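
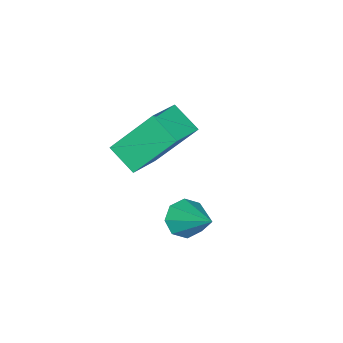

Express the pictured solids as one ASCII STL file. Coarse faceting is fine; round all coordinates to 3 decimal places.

solid 
facet normal -0.322 0.542 0.776
outer loop
vertex -1.915 -0.771 -1.705
vertex -0.69 -0.632 -1.293
vertex -1.819 0.129 -2.294
endloop
endfacet
facet normal -0.942 -0.107 -0.317
outer loop
vertex -1.19 -0.928 -3.807
vertex -1.915 -0.771 -1.705
vertex -1.819 0.129 -2.294
endloop
endfacet
facet normal -0.322 0.542 0.776
outer loop
vertex -1.819 0.129 -2.294
vertex -0.69 -0.632 -1.293
vertex -0.594 0.268 -1.882
endloop
endfacet
facet normal 0.089 0.833 -0.545
outer loop
vertex -0.594 0.268 -1.882
vertex -1.19 -0.928 -3.807
vertex -1.819 0.129 -2.294
endloop
endfacet
facet normal -0.089 -0.833 0.545
outer loop
vertex -1.915 -0.771 -1.705
vertex -0.061 -1.689 -2.806
vertex -0.69 -0.632 -1.293
endloop
endfacet
facet normal -0.942 -0.107 -0.317
outer loop
vertex -1.286 -1.828 -3.218
vertex -1.915 -0.771 -1.705
vertex -1.19 -0.928 -3.807
endloop
endfacet
facet normal -0.089 -0.833 0.545
outer loop
vertex -1.286 -1.828 -3.218
vertex -0.061 -1.689 -2.806
vertex -1.915 -0.771 -1.705
endloop
endfacet
facet normal 0.942 0.107 0.317
outer loop
vertex -0.69 -0.632 -1.293
vertex -0.061 -1.689 -2.806
vertex -0.594 0.268 -1.882
endloop
endfacet
facet normal 0.089 0.833 -0.545
outer loop
vertex 0.035 -0.789 -3.395
vertex -1.19 -0.928 -3.807
vertex -0.594 0.268 -1.882
endloop
endfacet
facet normal 0.942 0.107 0.317
outer loop
vertex -0.594 0.268 -1.882
vertex -0.061 -1.689 -2.806
vertex 0.035 -0.789 -3.395
endloop
endfacet
facet normal 0.322 -0.542 -0.776
outer loop
vertex 0.035 -0.789 -3.395
vertex -1.286 -1.828 -3.218
vertex -1.19 -0.928 -3.807
endloop
endfacet
facet normal 0.322 -0.542 -0.776
outer loop
vertex -0.061 -1.689 -2.806
vertex -1.286 -1.828 -3.218
vertex 0.035 -0.789 -3.395
endloop
endfacet
facet normal -0.306 -0.759 -0.574
outer loop
vertex 1.363 1.277 -3.39
vertex 0.829 1.6 -3.533
vertex 1.415 1.557 -3.788
endloop
endfacet
facet normal 0.993 -0.023 0.114
outer loop
vertex 1.363 1.277 -3.39
vertex 1.415 1.557 -3.788
vertex 1.311 2.8 -2.627
endloop
endfacet
facet normal -0.305 -0.761 -0.572
outer loop
vertex 1.415 1.557 -3.788
vertex 0.829 1.6 -3.533
vertex 1.123 1.862 -4.038
endloop
endfacet
facet normal 0.803 0.441 -0.400
outer loop
vertex 1.415 1.557 -3.788
vertex 1.123 1.862 -4.038
vertex 1.311 2.8 -2.627
endloop
endfacet
facet normal -0.306 -0.760 -0.573
outer loop
vertex 1.123 1.862 -4.038
vertex 0.829 1.6 -3.533
vertex 0.66 2.013 -3.991
endloop
endfacet
facet normal 0.205 0.802 -0.561
outer loop
vertex 1.123 1.862 -4.038
vertex 0.66 2.013 -3.991
vertex 1.311 2.8 -2.627
endloop
endfacet
facet normal -0.304 -0.761 -0.574
outer loop
vertex 0.66 2.013 -3.991
vertex 0.829 1.6 -3.533
vertex 0.295 1.922 -3.677
endloop
endfacet
facet normal -0.449 0.850 -0.276
outer loop
vertex 0.66 2.013 -3.991
vertex 0.295 1.922 -3.677
vertex 1.311 2.8 -2.627
endloop
endfacet
facet normal -0.304 -0.761 -0.573
outer loop
vertex 0.295 1.922 -3.677
vertex 0.829 1.6 -3.533
vertex 0.244 1.642 -3.278
endloop
endfacet
facet normal -0.780 0.555 0.290
outer loop
vertex 0.295 1.922 -3.677
vertex 0.244 1.642 -3.278
vertex 1.311 2.8 -2.627
endloop
endfacet
facet normal -0.305 -0.760 -0.574
outer loop
vertex 0.244 1.642 -3.278
vertex 0.829 1.6 -3.533
vertex 0.535 1.337 -3.029
endloop
endfacet
facet normal -0.590 0.092 0.802
outer loop
vertex 0.244 1.642 -3.278
vertex 0.535 1.337 -3.029
vertex 1.311 2.8 -2.627
endloop
endfacet
facet normal -0.305 -0.759 -0.574
outer loop
vertex 0.535 1.337 -3.029
vertex 0.829 1.6 -3.533
vertex 0.999 1.186 -3.076
endloop
endfacet
facet normal 0.010 -0.270 0.963
outer loop
vertex 0.535 1.337 -3.029
vertex 0.999 1.186 -3.076
vertex 1.311 2.8 -2.627
endloop
endfacet
facet normal -0.306 -0.759 -0.574
outer loop
vertex 0.999 1.186 -3.076
vertex 0.829 1.6 -3.533
vertex 1.363 1.277 -3.39
endloop
endfacet
facet normal 0.664 -0.317 0.678
outer loop
vertex 0.999 1.186 -3.076
vertex 1.363 1.277 -3.39
vertex 1.311 2.8 -2.627
endloop
endfacet

endsolid


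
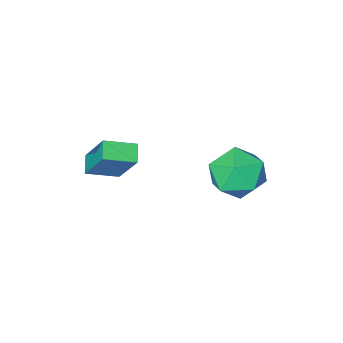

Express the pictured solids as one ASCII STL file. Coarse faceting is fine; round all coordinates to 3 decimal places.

solid 
facet normal -0.559 0.826 0.077
outer loop
vertex -2.588 3.938 0.473
vertex -2.409 3.948 1.658
vertex -1.652 4.528 0.932
endloop
endfacet
facet normal -0.231 0.799 -0.555
outer loop
vertex -2.588 3.938 0.473
vertex -1.652 4.528 0.932
vertex -1.518 3.875 -0.064
endloop
endfacet
facet normal -0.431 0.197 -0.881
outer loop
vertex -2.588 3.938 0.473
vertex -1.518 3.875 -0.064
vertex -2.193 2.89 0.046
endloop
endfacet
facet normal -0.881 -0.149 -0.449
outer loop
vertex -2.588 3.938 0.473
vertex -2.193 2.89 0.046
vertex -2.743 2.935 1.11
endloop
endfacet
facet normal -0.960 0.239 0.143
outer loop
vertex -2.588 3.938 0.473
vertex -2.743 2.935 1.11
vertex -2.409 3.948 1.658
endloop
endfacet
facet normal 0.472 0.765 -0.438
outer loop
vertex -1.518 3.875 -0.064
vertex -1.652 4.528 0.932
vertex -0.677 3.845 0.79
endloop
endfacet
facet normal -0.057 0.808 0.586
outer loop
vertex -1.652 4.528 0.932
vertex -2.409 3.948 1.658
vertex -1.227 3.89 1.854
endloop
endfacet
facet normal -0.708 -0.141 0.692
outer loop
vertex -2.409 3.948 1.658
vertex -2.743 2.935 1.11
vertex -1.902 2.905 1.964
endloop
endfacet
facet normal -0.579 -0.771 -0.267
outer loop
vertex -2.743 2.935 1.11
vertex -2.193 2.89 0.046
vertex -1.768 2.252 0.968
endloop
endfacet
facet normal 0.150 -0.211 -0.966
outer loop
vertex -2.193 2.89 0.046
vertex -1.518 3.875 -0.064
vertex -1.011 2.832 0.242
endloop
endfacet
facet normal 0.881 0.149 0.449
outer loop
vertex -0.832 2.842 1.427
vertex -0.677 3.845 0.79
vertex -1.227 3.89 1.854
endloop
endfacet
facet normal 0.431 -0.197 0.881
outer loop
vertex -0.832 2.842 1.427
vertex -1.227 3.89 1.854
vertex -1.902 2.905 1.964
endloop
endfacet
facet normal 0.231 -0.799 0.555
outer loop
vertex -0.832 2.842 1.427
vertex -1.902 2.905 1.964
vertex -1.768 2.252 0.968
endloop
endfacet
facet normal 0.559 -0.826 -0.077
outer loop
vertex -0.832 2.842 1.427
vertex -1.768 2.252 0.968
vertex -1.011 2.832 0.242
endloop
endfacet
facet normal 0.960 -0.239 -0.143
outer loop
vertex -0.832 2.842 1.427
vertex -1.011 2.832 0.242
vertex -0.677 3.845 0.79
endloop
endfacet
facet normal 0.579 0.771 0.267
outer loop
vertex -1.227 3.89 1.854
vertex -0.677 3.845 0.79
vertex -1.652 4.528 0.932
endloop
endfacet
facet normal -0.150 0.211 0.966
outer loop
vertex -1.902 2.905 1.964
vertex -1.227 3.89 1.854
vertex -2.409 3.948 1.658
endloop
endfacet
facet normal -0.472 -0.765 0.438
outer loop
vertex -1.768 2.252 0.968
vertex -1.902 2.905 1.964
vertex -2.743 2.935 1.11
endloop
endfacet
facet normal 0.057 -0.808 -0.586
outer loop
vertex -1.011 2.832 0.242
vertex -1.768 2.252 0.968
vertex -2.193 2.89 0.046
endloop
endfacet
facet normal 0.708 0.141 -0.692
outer loop
vertex -0.677 3.845 0.79
vertex -1.011 2.832 0.242
vertex -1.518 3.875 -0.064
endloop
endfacet
facet normal -0.467 -0.738 0.486
outer loop
vertex 1.656 -0.297 1.578
vertex 0.491 0.187 1.193
vertex 1.736 -1.508 -0.185
endloop
endfacet
facet normal 0.883 -0.367 0.292
outer loop
vertex 2.129 -0.887 -0.593
vertex 1.656 -0.297 1.578
vertex 1.736 -1.508 -0.185
endloop
endfacet
facet normal -0.468 -0.738 0.485
outer loop
vertex 1.736 -1.508 -0.185
vertex 0.491 0.187 1.193
vertex 0.571 -1.023 -0.571
endloop
endfacet
facet normal 0.038 -0.565 -0.824
outer loop
vertex 0.571 -1.023 -0.571
vertex 2.129 -0.887 -0.593
vertex 1.736 -1.508 -0.185
endloop
endfacet
facet normal -0.038 0.565 0.824
outer loop
vertex 1.656 -0.297 1.578
vertex 0.884 0.808 0.785
vertex 0.491 0.187 1.193
endloop
endfacet
facet normal 0.883 -0.368 0.292
outer loop
vertex 2.049 0.323 1.171
vertex 1.656 -0.297 1.578
vertex 2.129 -0.887 -0.593
endloop
endfacet
facet normal -0.038 0.565 0.824
outer loop
vertex 2.049 0.323 1.171
vertex 0.884 0.808 0.785
vertex 1.656 -0.297 1.578
endloop
endfacet
facet normal -0.883 0.367 -0.292
outer loop
vertex 0.491 0.187 1.193
vertex 0.884 0.808 0.785
vertex 0.571 -1.023 -0.571
endloop
endfacet
facet normal 0.038 -0.565 -0.824
outer loop
vertex 0.964 -0.403 -0.978
vertex 2.129 -0.887 -0.593
vertex 0.571 -1.023 -0.571
endloop
endfacet
facet normal -0.883 0.368 -0.293
outer loop
vertex 0.571 -1.023 -0.571
vertex 0.884 0.808 0.785
vertex 0.964 -0.403 -0.978
endloop
endfacet
facet normal 0.467 0.739 -0.486
outer loop
vertex 0.964 -0.403 -0.978
vertex 2.049 0.323 1.171
vertex 2.129 -0.887 -0.593
endloop
endfacet
facet normal 0.468 0.738 -0.486
outer loop
vertex 0.884 0.808 0.785
vertex 2.049 0.323 1.171
vertex 0.964 -0.403 -0.978
endloop
endfacet

endsolid


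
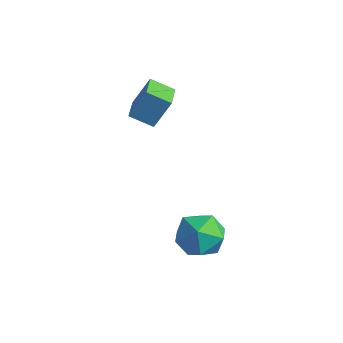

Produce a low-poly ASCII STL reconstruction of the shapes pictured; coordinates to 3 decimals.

solid 
facet normal -0.702 -0.553 0.449
outer loop
vertex -2.676 -0.013 3.682
vertex -3.628 0.999 3.441
vertex -3.025 -0.66 2.34
endloop
endfacet
facet normal 0.675 -0.718 0.170
outer loop
vertex -2.212 -0.019 1.819
vertex -2.676 -0.013 3.682
vertex -3.025 -0.66 2.34
endloop
endfacet
facet normal -0.701 -0.553 0.450
outer loop
vertex -3.025 -0.66 2.34
vertex -3.628 0.999 3.441
vertex -3.977 0.351 2.1
endloop
endfacet
facet normal -0.228 -0.423 -0.877
outer loop
vertex -3.977 0.351 2.1
vertex -2.212 -0.019 1.819
vertex -3.025 -0.66 2.34
endloop
endfacet
facet normal 0.228 0.423 0.877
outer loop
vertex -2.676 -0.013 3.682
vertex -2.815 1.64 2.92
vertex -3.628 0.999 3.441
endloop
endfacet
facet normal 0.676 -0.717 0.171
outer loop
vertex -1.863 0.629 3.16
vertex -2.676 -0.013 3.682
vertex -2.212 -0.019 1.819
endloop
endfacet
facet normal 0.229 0.423 0.877
outer loop
vertex -1.863 0.629 3.16
vertex -2.815 1.64 2.92
vertex -2.676 -0.013 3.682
endloop
endfacet
facet normal -0.675 0.717 -0.171
outer loop
vertex -3.628 0.999 3.441
vertex -2.815 1.64 2.92
vertex -3.977 0.351 2.1
endloop
endfacet
facet normal -0.228 -0.424 -0.877
outer loop
vertex -3.164 0.993 1.578
vertex -2.212 -0.019 1.819
vertex -3.977 0.351 2.1
endloop
endfacet
facet normal -0.676 0.717 -0.170
outer loop
vertex -3.977 0.351 2.1
vertex -2.815 1.64 2.92
vertex -3.164 0.993 1.578
endloop
endfacet
facet normal 0.702 0.553 -0.450
outer loop
vertex -3.164 0.993 1.578
vertex -1.863 0.629 3.16
vertex -2.212 -0.019 1.819
endloop
endfacet
facet normal 0.701 0.554 -0.449
outer loop
vertex -2.815 1.64 2.92
vertex -1.863 0.629 3.16
vertex -3.164 0.993 1.578
endloop
endfacet
facet normal -0.961 0.040 0.273
outer loop
vertex 0.662 -1.284 -2.234
vertex 0.984 -1.264 -1.102
vertex 0.858 -0.255 -1.695
endloop
endfacet
facet normal -0.863 0.353 -0.361
outer loop
vertex 0.662 -1.284 -2.234
vertex 0.858 -0.255 -1.695
vertex 1.246 -0.428 -2.793
endloop
endfacet
facet normal -0.581 -0.129 -0.804
outer loop
vertex 0.662 -1.284 -2.234
vertex 1.246 -0.428 -2.793
vertex 1.612 -1.544 -2.879
endloop
endfacet
facet normal -0.504 -0.741 -0.444
outer loop
vertex 0.662 -1.284 -2.234
vertex 1.612 -1.544 -2.879
vertex 1.451 -2.061 -1.833
endloop
endfacet
facet normal -0.739 -0.636 0.221
outer loop
vertex 0.662 -1.284 -2.234
vertex 1.451 -2.061 -1.833
vertex 0.984 -1.264 -1.102
endloop
endfacet
facet normal -0.389 0.879 -0.276
outer loop
vertex 1.246 -0.428 -2.793
vertex 0.858 -0.255 -1.695
vertex 1.929 0.121 -2.007
endloop
endfacet
facet normal -0.547 0.372 0.750
outer loop
vertex 0.858 -0.255 -1.695
vertex 0.984 -1.264 -1.102
vertex 1.768 -0.396 -0.961
endloop
endfacet
facet normal -0.187 -0.721 0.667
outer loop
vertex 0.984 -1.264 -1.102
vertex 1.451 -2.061 -1.833
vertex 2.134 -1.512 -1.047
endloop
endfacet
facet normal 0.193 -0.891 -0.411
outer loop
vertex 1.451 -2.061 -1.833
vertex 1.612 -1.544 -2.879
vertex 2.522 -1.685 -2.145
endloop
endfacet
facet normal 0.069 0.099 -0.993
outer loop
vertex 1.612 -1.544 -2.879
vertex 1.246 -0.428 -2.793
vertex 2.396 -0.676 -2.738
endloop
endfacet
facet normal 0.504 0.741 0.444
outer loop
vertex 2.718 -0.656 -1.606
vertex 1.929 0.121 -2.007
vertex 1.768 -0.396 -0.961
endloop
endfacet
facet normal 0.581 0.129 0.804
outer loop
vertex 2.718 -0.656 -1.606
vertex 1.768 -0.396 -0.961
vertex 2.134 -1.512 -1.047
endloop
endfacet
facet normal 0.863 -0.353 0.361
outer loop
vertex 2.718 -0.656 -1.606
vertex 2.134 -1.512 -1.047
vertex 2.522 -1.685 -2.145
endloop
endfacet
facet normal 0.961 -0.040 -0.273
outer loop
vertex 2.718 -0.656 -1.606
vertex 2.522 -1.685 -2.145
vertex 2.396 -0.676 -2.738
endloop
endfacet
facet normal 0.739 0.636 -0.221
outer loop
vertex 2.718 -0.656 -1.606
vertex 2.396 -0.676 -2.738
vertex 1.929 0.121 -2.007
endloop
endfacet
facet normal -0.193 0.891 0.411
outer loop
vertex 1.768 -0.396 -0.961
vertex 1.929 0.121 -2.007
vertex 0.858 -0.255 -1.695
endloop
endfacet
facet normal -0.069 -0.099 0.993
outer loop
vertex 2.134 -1.512 -1.047
vertex 1.768 -0.396 -0.961
vertex 0.984 -1.264 -1.102
endloop
endfacet
facet normal 0.389 -0.879 0.276
outer loop
vertex 2.522 -1.685 -2.145
vertex 2.134 -1.512 -1.047
vertex 1.451 -2.061 -1.833
endloop
endfacet
facet normal 0.547 -0.372 -0.750
outer loop
vertex 2.396 -0.676 -2.738
vertex 2.522 -1.685 -2.145
vertex 1.612 -1.544 -2.879
endloop
endfacet
facet normal 0.187 0.721 -0.667
outer loop
vertex 1.929 0.121 -2.007
vertex 2.396 -0.676 -2.738
vertex 1.246 -0.428 -2.793
endloop
endfacet

endsolid


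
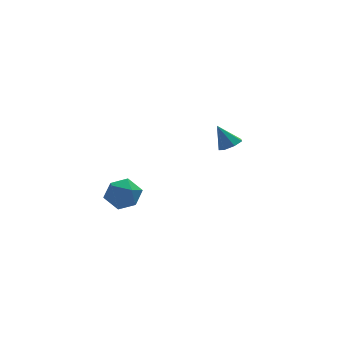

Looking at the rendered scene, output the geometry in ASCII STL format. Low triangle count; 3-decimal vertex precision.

solid 
facet normal -0.864 0.277 0.421
outer loop
vertex -4.814 -3.189 2.043
vertex -4.44 -3.435 2.971
vertex -4.315 -2.481 2.601
endloop
endfacet
facet normal -0.737 0.654 -0.171
outer loop
vertex -4.814 -3.189 2.043
vertex -4.315 -2.481 2.601
vertex -4.143 -2.552 1.588
endloop
endfacet
facet normal -0.671 0.197 -0.715
outer loop
vertex -4.814 -3.189 2.043
vertex -4.143 -2.552 1.588
vertex -4.162 -3.55 1.331
endloop
endfacet
facet normal -0.758 -0.464 -0.459
outer loop
vertex -4.814 -3.189 2.043
vertex -4.162 -3.55 1.331
vertex -4.345 -4.096 2.185
endloop
endfacet
facet normal -0.877 -0.415 0.243
outer loop
vertex -4.814 -3.189 2.043
vertex -4.345 -4.096 2.185
vertex -4.44 -3.435 2.971
endloop
endfacet
facet normal -0.113 0.990 -0.089
outer loop
vertex -4.143 -2.552 1.588
vertex -4.315 -2.481 2.601
vertex -3.355 -2.404 2.235
endloop
endfacet
facet normal -0.317 0.379 0.869
outer loop
vertex -4.315 -2.481 2.601
vertex -4.44 -3.435 2.971
vertex -3.538 -2.95 3.089
endloop
endfacet
facet normal -0.338 -0.740 0.581
outer loop
vertex -4.44 -3.435 2.971
vertex -4.345 -4.096 2.185
vertex -3.557 -3.948 2.832
endloop
endfacet
facet normal -0.146 -0.819 -0.555
outer loop
vertex -4.345 -4.096 2.185
vertex -4.162 -3.55 1.331
vertex -3.385 -4.019 1.819
endloop
endfacet
facet normal -0.007 0.250 -0.968
outer loop
vertex -4.162 -3.55 1.331
vertex -4.143 -2.552 1.588
vertex -3.26 -3.065 1.449
endloop
endfacet
facet normal 0.758 0.464 0.459
outer loop
vertex -2.886 -3.311 2.377
vertex -3.355 -2.404 2.235
vertex -3.538 -2.95 3.089
endloop
endfacet
facet normal 0.671 -0.197 0.715
outer loop
vertex -2.886 -3.311 2.377
vertex -3.538 -2.95 3.089
vertex -3.557 -3.948 2.832
endloop
endfacet
facet normal 0.737 -0.654 0.171
outer loop
vertex -2.886 -3.311 2.377
vertex -3.557 -3.948 2.832
vertex -3.385 -4.019 1.819
endloop
endfacet
facet normal 0.864 -0.277 -0.421
outer loop
vertex -2.886 -3.311 2.377
vertex -3.385 -4.019 1.819
vertex -3.26 -3.065 1.449
endloop
endfacet
facet normal 0.877 0.415 -0.243
outer loop
vertex -2.886 -3.311 2.377
vertex -3.26 -3.065 1.449
vertex -3.355 -2.404 2.235
endloop
endfacet
facet normal 0.146 0.819 0.555
outer loop
vertex -3.538 -2.95 3.089
vertex -3.355 -2.404 2.235
vertex -4.315 -2.481 2.601
endloop
endfacet
facet normal 0.007 -0.250 0.968
outer loop
vertex -3.557 -3.948 2.832
vertex -3.538 -2.95 3.089
vertex -4.44 -3.435 2.971
endloop
endfacet
facet normal 0.113 -0.990 0.089
outer loop
vertex -3.385 -4.019 1.819
vertex -3.557 -3.948 2.832
vertex -4.345 -4.096 2.185
endloop
endfacet
facet normal 0.317 -0.379 -0.869
outer loop
vertex -3.26 -3.065 1.449
vertex -3.385 -4.019 1.819
vertex -4.162 -3.55 1.331
endloop
endfacet
facet normal 0.338 0.740 -0.581
outer loop
vertex -3.355 -2.404 2.235
vertex -3.26 -3.065 1.449
vertex -4.143 -2.552 1.588
endloop
endfacet
facet normal 0.423 -0.328 -0.845
outer loop
vertex 3.653 2.578 2.062
vertex 3.023 2.298 1.855
vertex 3.284 2.957 1.73
endloop
endfacet
facet normal 0.459 0.795 0.397
outer loop
vertex 3.653 2.578 2.062
vertex 3.284 2.957 1.73
vertex 2.397 2.782 3.105
endloop
endfacet
facet normal 0.423 -0.328 -0.845
outer loop
vertex 3.284 2.957 1.73
vertex 3.023 2.298 1.855
vertex 2.718 2.84 1.492
endloop
endfacet
facet normal -0.201 0.980 -0.005
outer loop
vertex 3.284 2.957 1.73
vertex 2.718 2.84 1.492
vertex 2.397 2.782 3.105
endloop
endfacet
facet normal 0.424 -0.327 -0.845
outer loop
vertex 2.718 2.84 1.492
vertex 3.023 2.298 1.855
vertex 2.382 2.315 1.527
endloop
endfacet
facet normal -0.837 0.526 -0.148
outer loop
vertex 2.718 2.84 1.492
vertex 2.382 2.315 1.527
vertex 2.397 2.782 3.105
endloop
endfacet
facet normal 0.424 -0.327 -0.845
outer loop
vertex 2.382 2.315 1.527
vertex 3.023 2.298 1.855
vertex 2.529 1.777 1.809
endloop
endfacet
facet normal -0.971 -0.226 0.076
outer loop
vertex 2.382 2.315 1.527
vertex 2.529 1.777 1.809
vertex 2.397 2.782 3.105
endloop
endfacet
facet normal 0.423 -0.327 -0.845
outer loop
vertex 2.529 1.777 1.809
vertex 3.023 2.298 1.855
vertex 3.047 1.631 2.125
endloop
endfacet
facet normal -0.503 -0.707 0.497
outer loop
vertex 2.529 1.777 1.809
vertex 3.047 1.631 2.125
vertex 2.397 2.782 3.105
endloop
endfacet
facet normal 0.423 -0.327 -0.845
outer loop
vertex 3.047 1.631 2.125
vertex 3.023 2.298 1.855
vertex 3.548 1.988 2.238
endloop
endfacet
facet normal 0.218 -0.559 0.800
outer loop
vertex 3.047 1.631 2.125
vertex 3.548 1.988 2.238
vertex 2.397 2.782 3.105
endloop
endfacet
facet normal 0.423 -0.327 -0.845
outer loop
vertex 3.548 1.988 2.238
vertex 3.023 2.298 1.855
vertex 3.653 2.578 2.062
endloop
endfacet
facet normal 0.646 0.111 0.756
outer loop
vertex 3.548 1.988 2.238
vertex 3.653 2.578 2.062
vertex 2.397 2.782 3.105
endloop
endfacet

endsolid


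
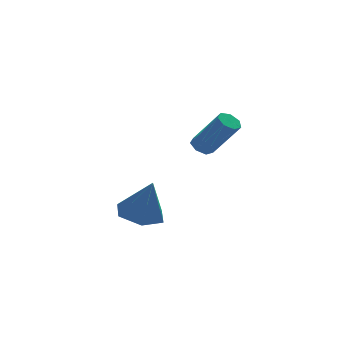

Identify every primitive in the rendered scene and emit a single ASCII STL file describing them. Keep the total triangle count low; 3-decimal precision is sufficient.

solid 
facet normal -0.223 0.253 -0.941
outer loop
vertex -1.188 0.937 -1.252
vertex -2.086 0.484 -1.161
vertex -1.986 1.46 -0.922
endloop
endfacet
facet normal 0.611 0.630 0.479
outer loop
vertex -1.188 0.937 -1.252
vertex -1.986 1.46 -0.922
vertex -1.674 0.016 0.581
endloop
endfacet
facet normal -0.222 0.253 -0.942
outer loop
vertex -1.986 1.46 -0.922
vertex -2.086 0.484 -1.161
vertex -2.884 1.007 -0.832
endloop
endfacet
facet normal -0.267 0.667 0.696
outer loop
vertex -1.986 1.46 -0.922
vertex -2.884 1.007 -0.832
vertex -1.674 0.016 0.581
endloop
endfacet
facet normal -0.223 0.252 -0.942
outer loop
vertex -2.884 1.007 -0.832
vertex -2.086 0.484 -1.161
vertex -2.984 0.031 -1.07
endloop
endfacet
facet normal -0.782 -0.071 0.620
outer loop
vertex -2.884 1.007 -0.832
vertex -2.984 0.031 -1.07
vertex -1.674 0.016 0.581
endloop
endfacet
facet normal -0.223 0.252 -0.942
outer loop
vertex -2.984 0.031 -1.07
vertex -2.086 0.484 -1.161
vertex -2.186 -0.493 -1.399
endloop
endfacet
facet normal -0.421 -0.846 0.326
outer loop
vertex -2.984 0.031 -1.07
vertex -2.186 -0.493 -1.399
vertex -1.674 0.016 0.581
endloop
endfacet
facet normal -0.222 0.252 -0.942
outer loop
vertex -2.186 -0.493 -1.399
vertex -2.086 0.484 -1.161
vertex -1.287 -0.04 -1.49
endloop
endfacet
facet normal 0.456 -0.883 0.109
outer loop
vertex -2.186 -0.493 -1.399
vertex -1.287 -0.04 -1.49
vertex -1.674 0.016 0.581
endloop
endfacet
facet normal -0.223 0.252 -0.942
outer loop
vertex -1.287 -0.04 -1.49
vertex -2.086 0.484 -1.161
vertex -1.188 0.937 -1.252
endloop
endfacet
facet normal 0.972 -0.144 0.186
outer loop
vertex -1.287 -0.04 -1.49
vertex -1.188 0.937 -1.252
vertex -1.674 0.016 0.581
endloop
endfacet
facet normal -0.466 0.418 -0.780
outer loop
vertex 0.252 -1.8 2.645
vertex -0.143 -1.682 2.944
vertex 0.273 -1.405 2.844
endloop
endfacet
facet normal 0.884 0.172 -0.436
outer loop
vertex 0.252 -1.8 2.645
vertex 0.273 -1.405 2.844
vertex 1.119 -2.575 4.097
endloop
endfacet
facet normal 0.883 0.172 -0.436
outer loop
vertex 1.119 -2.575 4.097
vertex 0.273 -1.405 2.844
vertex 1.14 -2.18 4.295
endloop
endfacet
facet normal 0.466 -0.416 0.781
outer loop
vertex 1.119 -2.575 4.097
vertex 1.14 -2.18 4.295
vertex 0.723 -2.458 4.396
endloop
endfacet
facet normal -0.465 0.417 -0.781
outer loop
vertex 0.273 -1.405 2.844
vertex -0.143 -1.682 2.944
vertex -0.02 -1.219 3.118
endloop
endfacet
facet normal 0.587 0.806 0.080
outer loop
vertex 0.273 -1.405 2.844
vertex -0.02 -1.219 3.118
vertex 1.14 -2.18 4.295
endloop
endfacet
facet normal 0.586 0.806 0.081
outer loop
vertex 1.14 -2.18 4.295
vertex -0.02 -1.219 3.118
vertex 0.846 -1.994 4.57
endloop
endfacet
facet normal 0.467 -0.416 0.780
outer loop
vertex 1.14 -2.18 4.295
vertex 0.846 -1.994 4.57
vertex 0.723 -2.458 4.396
endloop
endfacet
facet normal -0.467 0.417 -0.780
outer loop
vertex -0.02 -1.219 3.118
vertex -0.143 -1.682 2.944
vertex -0.406 -1.382 3.262
endloop
endfacet
facet normal -0.152 0.832 0.534
outer loop
vertex -0.02 -1.219 3.118
vertex -0.406 -1.382 3.262
vertex 0.846 -1.994 4.57
endloop
endfacet
facet normal -0.153 0.831 0.535
outer loop
vertex 0.846 -1.994 4.57
vertex -0.406 -1.382 3.262
vertex 0.461 -2.157 4.713
endloop
endfacet
facet normal 0.466 -0.416 0.781
outer loop
vertex 0.846 -1.994 4.57
vertex 0.461 -2.157 4.713
vertex 0.723 -2.458 4.396
endloop
endfacet
facet normal -0.466 0.418 -0.780
outer loop
vertex -0.406 -1.382 3.262
vertex -0.143 -1.682 2.944
vertex -0.594 -1.771 3.166
endloop
endfacet
facet normal -0.776 0.230 0.587
outer loop
vertex -0.406 -1.382 3.262
vertex -0.594 -1.771 3.166
vertex 0.461 -2.157 4.713
endloop
endfacet
facet normal -0.776 0.232 0.587
outer loop
vertex 0.461 -2.157 4.713
vertex -0.594 -1.771 3.166
vertex 0.273 -2.546 4.618
endloop
endfacet
facet normal 0.466 -0.416 0.781
outer loop
vertex 0.461 -2.157 4.713
vertex 0.273 -2.546 4.618
vertex 0.723 -2.458 4.396
endloop
endfacet
facet normal -0.466 0.418 -0.780
outer loop
vertex -0.594 -1.771 3.166
vertex -0.143 -1.682 2.944
vertex -0.443 -2.093 2.903
endloop
endfacet
facet normal -0.816 -0.544 0.197
outer loop
vertex -0.594 -1.771 3.166
vertex -0.443 -2.093 2.903
vertex 0.273 -2.546 4.618
endloop
endfacet
facet normal -0.816 -0.543 0.198
outer loop
vertex 0.273 -2.546 4.618
vertex -0.443 -2.093 2.903
vertex 0.424 -2.869 4.355
endloop
endfacet
facet normal 0.466 -0.417 0.780
outer loop
vertex 0.273 -2.546 4.618
vertex 0.424 -2.869 4.355
vertex 0.723 -2.458 4.396
endloop
endfacet
facet normal -0.466 0.418 -0.780
outer loop
vertex -0.443 -2.093 2.903
vertex -0.143 -1.682 2.944
vertex -0.066 -2.106 2.671
endloop
endfacet
facet normal -0.241 -0.908 -0.341
outer loop
vertex -0.443 -2.093 2.903
vertex -0.066 -2.106 2.671
vertex 0.424 -2.869 4.355
endloop
endfacet
facet normal -0.241 -0.908 -0.341
outer loop
vertex 0.424 -2.869 4.355
vertex -0.066 -2.106 2.671
vertex 0.801 -2.882 4.123
endloop
endfacet
facet normal 0.466 -0.417 0.780
outer loop
vertex 0.424 -2.869 4.355
vertex 0.801 -2.882 4.123
vertex 0.723 -2.458 4.396
endloop
endfacet
facet normal -0.466 0.418 -0.780
outer loop
vertex -0.066 -2.106 2.671
vertex -0.143 -1.682 2.944
vertex 0.252 -1.8 2.645
endloop
endfacet
facet normal 0.516 -0.589 -0.623
outer loop
vertex -0.066 -2.106 2.671
vertex 0.252 -1.8 2.645
vertex 0.801 -2.882 4.123
endloop
endfacet
facet normal 0.517 -0.588 -0.622
outer loop
vertex 0.801 -2.882 4.123
vertex 0.252 -1.8 2.645
vertex 1.119 -2.575 4.097
endloop
endfacet
facet normal 0.466 -0.417 0.780
outer loop
vertex 0.801 -2.882 4.123
vertex 1.119 -2.575 4.097
vertex 0.723 -2.458 4.396
endloop
endfacet

endsolid


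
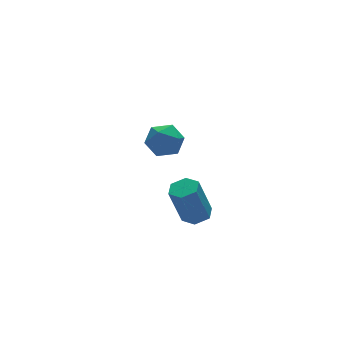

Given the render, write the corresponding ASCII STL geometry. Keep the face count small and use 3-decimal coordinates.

solid 
facet normal -0.674 0.737 0.052
outer loop
vertex 0.137 4.669 -1.288
vertex -0.523 4.028 -0.758
vertex 0.174 4.628 -0.227
endloop
endfacet
facet normal -0.010 0.999 0.039
outer loop
vertex 0.137 4.669 -1.288
vertex 0.174 4.628 -0.227
vertex 1.075 4.659 -0.79
endloop
endfacet
facet normal 0.305 0.771 -0.559
outer loop
vertex 0.137 4.669 -1.288
vertex 1.075 4.659 -0.79
vertex 0.933 4.079 -1.668
endloop
endfacet
facet normal -0.164 0.368 -0.915
outer loop
vertex 0.137 4.669 -1.288
vertex 0.933 4.079 -1.668
vertex -0.054 3.689 -1.648
endloop
endfacet
facet normal -0.769 0.347 -0.537
outer loop
vertex 0.137 4.669 -1.288
vertex -0.054 3.689 -1.648
vertex -0.523 4.028 -0.758
endloop
endfacet
facet normal 0.347 0.726 0.595
outer loop
vertex 1.075 4.659 -0.79
vertex 0.174 4.628 -0.227
vertex 0.994 4.011 0.048
endloop
endfacet
facet normal -0.728 0.301 0.616
outer loop
vertex 0.174 4.628 -0.227
vertex -0.523 4.028 -0.758
vertex 0.007 3.621 0.068
endloop
endfacet
facet normal -0.881 -0.329 -0.339
outer loop
vertex -0.523 4.028 -0.758
vertex -0.054 3.689 -1.648
vertex -0.135 3.041 -0.81
endloop
endfacet
facet normal 0.097 -0.295 -0.951
outer loop
vertex -0.054 3.689 -1.648
vertex 0.933 4.079 -1.668
vertex 0.766 3.072 -1.373
endloop
endfacet
facet normal 0.856 0.356 -0.374
outer loop
vertex 0.933 4.079 -1.668
vertex 1.075 4.659 -0.79
vertex 1.463 3.672 -0.842
endloop
endfacet
facet normal 0.164 -0.368 0.915
outer loop
vertex 0.803 3.031 -0.312
vertex 0.994 4.011 0.048
vertex 0.007 3.621 0.068
endloop
endfacet
facet normal -0.305 -0.771 0.559
outer loop
vertex 0.803 3.031 -0.312
vertex 0.007 3.621 0.068
vertex -0.135 3.041 -0.81
endloop
endfacet
facet normal 0.010 -0.999 -0.039
outer loop
vertex 0.803 3.031 -0.312
vertex -0.135 3.041 -0.81
vertex 0.766 3.072 -1.373
endloop
endfacet
facet normal 0.674 -0.737 -0.052
outer loop
vertex 0.803 3.031 -0.312
vertex 0.766 3.072 -1.373
vertex 1.463 3.672 -0.842
endloop
endfacet
facet normal 0.769 -0.347 0.537
outer loop
vertex 0.803 3.031 -0.312
vertex 1.463 3.672 -0.842
vertex 0.994 4.011 0.048
endloop
endfacet
facet normal -0.097 0.295 0.951
outer loop
vertex 0.007 3.621 0.068
vertex 0.994 4.011 0.048
vertex 0.174 4.628 -0.227
endloop
endfacet
facet normal -0.856 -0.356 0.374
outer loop
vertex -0.135 3.041 -0.81
vertex 0.007 3.621 0.068
vertex -0.523 4.028 -0.758
endloop
endfacet
facet normal -0.347 -0.726 -0.595
outer loop
vertex 0.766 3.072 -1.373
vertex -0.135 3.041 -0.81
vertex -0.054 3.689 -1.648
endloop
endfacet
facet normal 0.728 -0.301 -0.616
outer loop
vertex 1.463 3.672 -0.842
vertex 0.766 3.072 -1.373
vertex 0.933 4.079 -1.668
endloop
endfacet
facet normal 0.881 0.329 0.339
outer loop
vertex 0.994 4.011 0.048
vertex 1.463 3.672 -0.842
vertex 1.075 4.659 -0.79
endloop
endfacet
facet normal 0.309 -0.026 -0.951
outer loop
vertex -0.579 -2.476 -1.231
vertex -1.284 -2.368 -1.463
vertex -0.838 -1.779 -1.334
endloop
endfacet
facet normal 0.886 0.370 0.278
outer loop
vertex -0.579 -2.476 -1.231
vertex -0.838 -1.779 -1.334
vertex -1.231 -2.419 0.775
endloop
endfacet
facet normal 0.886 0.371 0.278
outer loop
vertex -1.231 -2.419 0.775
vertex -0.838 -1.779 -1.334
vertex -1.49 -1.723 0.671
endloop
endfacet
facet normal -0.309 0.027 0.951
outer loop
vertex -1.231 -2.419 0.775
vertex -1.49 -1.723 0.671
vertex -1.936 -2.312 0.543
endloop
endfacet
facet normal 0.310 -0.027 -0.950
outer loop
vertex -0.838 -1.779 -1.334
vertex -1.284 -2.368 -1.463
vertex -1.543 -1.672 -1.567
endloop
endfacet
facet normal 0.144 0.989 0.019
outer loop
vertex -0.838 -1.779 -1.334
vertex -1.543 -1.672 -1.567
vertex -1.49 -1.723 0.671
endloop
endfacet
facet normal 0.145 0.989 0.019
outer loop
vertex -1.49 -1.723 0.671
vertex -1.543 -1.672 -1.567
vertex -2.195 -1.615 0.439
endloop
endfacet
facet normal -0.309 0.027 0.951
outer loop
vertex -1.49 -1.723 0.671
vertex -2.195 -1.615 0.439
vertex -1.936 -2.312 0.543
endloop
endfacet
facet normal 0.309 -0.027 -0.951
outer loop
vertex -1.543 -1.672 -1.567
vertex -1.284 -2.368 -1.463
vertex -1.989 -2.261 -1.695
endloop
endfacet
facet normal -0.742 0.618 -0.259
outer loop
vertex -1.543 -1.672 -1.567
vertex -1.989 -2.261 -1.695
vertex -2.195 -1.615 0.439
endloop
endfacet
facet normal -0.742 0.618 -0.259
outer loop
vertex -2.195 -1.615 0.439
vertex -1.989 -2.261 -1.695
vertex -2.641 -2.204 0.311
endloop
endfacet
facet normal -0.309 0.027 0.951
outer loop
vertex -2.195 -1.615 0.439
vertex -2.641 -2.204 0.311
vertex -1.936 -2.312 0.543
endloop
endfacet
facet normal 0.309 -0.027 -0.951
outer loop
vertex -1.989 -2.261 -1.695
vertex -1.284 -2.368 -1.463
vertex -1.73 -2.957 -1.591
endloop
endfacet
facet normal -0.886 -0.371 -0.277
outer loop
vertex -1.989 -2.261 -1.695
vertex -1.73 -2.957 -1.591
vertex -2.641 -2.204 0.311
endloop
endfacet
facet normal -0.886 -0.370 -0.278
outer loop
vertex -2.641 -2.204 0.311
vertex -1.73 -2.957 -1.591
vertex -2.382 -2.901 0.414
endloop
endfacet
facet normal -0.309 0.026 0.951
outer loop
vertex -2.641 -2.204 0.311
vertex -2.382 -2.901 0.414
vertex -1.936 -2.312 0.543
endloop
endfacet
facet normal 0.309 -0.027 -0.951
outer loop
vertex -1.73 -2.957 -1.591
vertex -1.284 -2.368 -1.463
vertex -1.025 -3.065 -1.359
endloop
endfacet
facet normal -0.145 -0.989 -0.020
outer loop
vertex -1.73 -2.957 -1.591
vertex -1.025 -3.065 -1.359
vertex -2.382 -2.901 0.414
endloop
endfacet
facet normal -0.144 -0.989 -0.019
outer loop
vertex -2.382 -2.901 0.414
vertex -1.025 -3.065 -1.359
vertex -1.677 -3.008 0.647
endloop
endfacet
facet normal -0.310 0.027 0.950
outer loop
vertex -2.382 -2.901 0.414
vertex -1.677 -3.008 0.647
vertex -1.936 -2.312 0.543
endloop
endfacet
facet normal 0.309 -0.027 -0.951
outer loop
vertex -1.025 -3.065 -1.359
vertex -1.284 -2.368 -1.463
vertex -0.579 -2.476 -1.231
endloop
endfacet
facet normal 0.742 -0.618 0.259
outer loop
vertex -1.025 -3.065 -1.359
vertex -0.579 -2.476 -1.231
vertex -1.677 -3.008 0.647
endloop
endfacet
facet normal 0.742 -0.618 0.259
outer loop
vertex -1.677 -3.008 0.647
vertex -0.579 -2.476 -1.231
vertex -1.231 -2.419 0.775
endloop
endfacet
facet normal -0.309 0.027 0.951
outer loop
vertex -1.677 -3.008 0.647
vertex -1.231 -2.419 0.775
vertex -1.936 -2.312 0.543
endloop
endfacet

endsolid


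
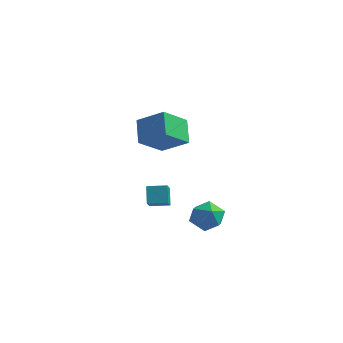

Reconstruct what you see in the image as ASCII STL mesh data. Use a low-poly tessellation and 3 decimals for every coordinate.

solid 
facet normal -0.858 -0.056 -0.510
outer loop
vertex 0.845 -0.899 2.779
vertex 0.058 0.274 3.974
vertex 1.473 0.791 1.535
endloop
endfacet
facet normal 0.425 -0.634 -0.646
outer loop
vertex 3.242 0.906 2.586
vertex 0.845 -0.899 2.779
vertex 1.473 0.791 1.535
endloop
endfacet
facet normal -0.858 -0.055 -0.510
outer loop
vertex 1.473 0.791 1.535
vertex 0.058 0.274 3.974
vertex 0.687 1.963 2.731
endloop
endfacet
facet normal 0.287 0.772 -0.568
outer loop
vertex 0.687 1.963 2.731
vertex 3.242 0.906 2.586
vertex 1.473 0.791 1.535
endloop
endfacet
facet normal -0.287 -0.771 0.568
outer loop
vertex 0.845 -0.899 2.779
vertex 1.827 0.389 5.025
vertex 0.058 0.274 3.974
endloop
endfacet
facet normal 0.425 -0.634 -0.646
outer loop
vertex 2.613 -0.783 3.829
vertex 0.845 -0.899 2.779
vertex 3.242 0.906 2.586
endloop
endfacet
facet normal -0.287 -0.772 0.568
outer loop
vertex 2.613 -0.783 3.829
vertex 1.827 0.389 5.025
vertex 0.845 -0.899 2.779
endloop
endfacet
facet normal -0.425 0.634 0.646
outer loop
vertex 0.058 0.274 3.974
vertex 1.827 0.389 5.025
vertex 0.687 1.963 2.731
endloop
endfacet
facet normal 0.287 0.771 -0.568
outer loop
vertex 2.455 2.079 3.781
vertex 3.242 0.906 2.586
vertex 0.687 1.963 2.731
endloop
endfacet
facet normal -0.425 0.634 0.646
outer loop
vertex 0.687 1.963 2.731
vertex 1.827 0.389 5.025
vertex 2.455 2.079 3.781
endloop
endfacet
facet normal 0.858 0.056 0.510
outer loop
vertex 2.455 2.079 3.781
vertex 2.613 -0.783 3.829
vertex 3.242 0.906 2.586
endloop
endfacet
facet normal 0.859 0.056 0.509
outer loop
vertex 1.827 0.389 5.025
vertex 2.613 -0.783 3.829
vertex 2.455 2.079 3.781
endloop
endfacet
facet normal -0.429 0.731 0.531
outer loop
vertex 3.877 3.025 -3.834
vertex 2.928 2.309 -3.614
vertex 3.871 2.312 -2.857
endloop
endfacet
facet normal 0.284 0.774 0.566
outer loop
vertex 3.877 3.025 -3.834
vertex 3.871 2.312 -2.857
vertex 4.878 2.426 -3.517
endloop
endfacet
facet normal 0.534 0.840 -0.099
outer loop
vertex 3.877 3.025 -3.834
vertex 4.878 2.426 -3.517
vertex 4.558 2.492 -4.681
endloop
endfacet
facet normal -0.023 0.838 -0.546
outer loop
vertex 3.877 3.025 -3.834
vertex 4.558 2.492 -4.681
vertex 3.352 2.42 -4.741
endloop
endfacet
facet normal -0.618 0.771 -0.156
outer loop
vertex 3.877 3.025 -3.834
vertex 3.352 2.42 -4.741
vertex 2.928 2.309 -3.614
endloop
endfacet
facet normal 0.528 0.160 0.834
outer loop
vertex 4.878 2.426 -3.517
vertex 3.871 2.312 -2.857
vertex 4.548 1.34 -3.099
endloop
endfacet
facet normal -0.624 0.091 0.776
outer loop
vertex 3.871 2.312 -2.857
vertex 2.928 2.309 -3.614
vertex 3.342 1.268 -3.159
endloop
endfacet
facet normal -0.930 0.154 -0.335
outer loop
vertex 2.928 2.309 -3.614
vertex 3.352 2.42 -4.741
vertex 3.022 1.334 -4.323
endloop
endfacet
facet normal 0.032 0.263 -0.964
outer loop
vertex 3.352 2.42 -4.741
vertex 4.558 2.492 -4.681
vertex 4.029 1.448 -4.983
endloop
endfacet
facet normal 0.933 0.266 -0.242
outer loop
vertex 4.558 2.492 -4.681
vertex 4.878 2.426 -3.517
vertex 4.972 1.451 -4.226
endloop
endfacet
facet normal 0.023 -0.838 0.546
outer loop
vertex 4.023 0.735 -4.006
vertex 4.548 1.34 -3.099
vertex 3.342 1.268 -3.159
endloop
endfacet
facet normal -0.534 -0.840 0.099
outer loop
vertex 4.023 0.735 -4.006
vertex 3.342 1.268 -3.159
vertex 3.022 1.334 -4.323
endloop
endfacet
facet normal -0.284 -0.774 -0.566
outer loop
vertex 4.023 0.735 -4.006
vertex 3.022 1.334 -4.323
vertex 4.029 1.448 -4.983
endloop
endfacet
facet normal 0.429 -0.731 -0.531
outer loop
vertex 4.023 0.735 -4.006
vertex 4.029 1.448 -4.983
vertex 4.972 1.451 -4.226
endloop
endfacet
facet normal 0.618 -0.771 0.156
outer loop
vertex 4.023 0.735 -4.006
vertex 4.972 1.451 -4.226
vertex 4.548 1.34 -3.099
endloop
endfacet
facet normal -0.032 -0.263 0.964
outer loop
vertex 3.342 1.268 -3.159
vertex 4.548 1.34 -3.099
vertex 3.871 2.312 -2.857
endloop
endfacet
facet normal -0.933 -0.266 0.242
outer loop
vertex 3.022 1.334 -4.323
vertex 3.342 1.268 -3.159
vertex 2.928 2.309 -3.614
endloop
endfacet
facet normal -0.528 -0.160 -0.834
outer loop
vertex 4.029 1.448 -4.983
vertex 3.022 1.334 -4.323
vertex 3.352 2.42 -4.741
endloop
endfacet
facet normal 0.624 -0.091 -0.776
outer loop
vertex 4.972 1.451 -4.226
vertex 4.029 1.448 -4.983
vertex 4.558 2.492 -4.681
endloop
endfacet
facet normal 0.930 -0.154 0.335
outer loop
vertex 4.548 1.34 -3.099
vertex 4.972 1.451 -4.226
vertex 4.878 2.426 -3.517
endloop
endfacet
facet normal -0.901 -0.425 -0.082
outer loop
vertex -0.412 2.184 -2.608
vertex -0.832 3.233 -3.434
vertex 0.01 1.499 -3.692
endloop
endfacet
facet normal 0.300 -0.750 0.590
outer loop
vertex 1.172 2.047 -3.586
vertex -0.412 2.184 -2.608
vertex 0.01 1.499 -3.692
endloop
endfacet
facet normal -0.901 -0.425 -0.082
outer loop
vertex 0.01 1.499 -3.692
vertex -0.832 3.233 -3.434
vertex -0.41 2.548 -4.518
endloop
endfacet
facet normal 0.312 -0.507 -0.803
outer loop
vertex -0.41 2.548 -4.518
vertex 1.172 2.047 -3.586
vertex 0.01 1.499 -3.692
endloop
endfacet
facet normal -0.312 0.507 0.803
outer loop
vertex -0.412 2.184 -2.608
vertex 0.33 3.781 -3.328
vertex -0.832 3.233 -3.434
endloop
endfacet
facet normal 0.300 -0.750 0.590
outer loop
vertex 0.75 2.732 -2.502
vertex -0.412 2.184 -2.608
vertex 1.172 2.047 -3.586
endloop
endfacet
facet normal -0.312 0.507 0.803
outer loop
vertex 0.75 2.732 -2.502
vertex 0.33 3.781 -3.328
vertex -0.412 2.184 -2.608
endloop
endfacet
facet normal -0.300 0.750 -0.590
outer loop
vertex -0.832 3.233 -3.434
vertex 0.33 3.781 -3.328
vertex -0.41 2.548 -4.518
endloop
endfacet
facet normal 0.312 -0.507 -0.803
outer loop
vertex 0.752 3.096 -4.412
vertex 1.172 2.047 -3.586
vertex -0.41 2.548 -4.518
endloop
endfacet
facet normal -0.300 0.750 -0.590
outer loop
vertex -0.41 2.548 -4.518
vertex 0.33 3.781 -3.328
vertex 0.752 3.096 -4.412
endloop
endfacet
facet normal 0.901 0.425 0.082
outer loop
vertex 0.752 3.096 -4.412
vertex 0.75 2.732 -2.502
vertex 1.172 2.047 -3.586
endloop
endfacet
facet normal 0.901 0.425 0.082
outer loop
vertex 0.33 3.781 -3.328
vertex 0.75 2.732 -2.502
vertex 0.752 3.096 -4.412
endloop
endfacet

endsolid


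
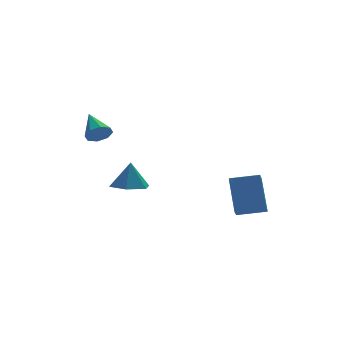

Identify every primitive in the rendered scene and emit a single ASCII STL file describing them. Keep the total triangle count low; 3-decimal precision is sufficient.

solid 
facet normal -0.426 -0.666 0.612
outer loop
vertex 4.396 -0.123 -0.947
vertex 3.137 0.467 -1.182
vertex 4.11 -1.34 -2.47
endloop
endfacet
facet normal 0.893 -0.418 0.166
outer loop
vertex 4.463 -0.787 -2.978
vertex 4.396 -0.123 -0.947
vertex 4.11 -1.34 -2.47
endloop
endfacet
facet normal -0.426 -0.666 0.613
outer loop
vertex 4.11 -1.34 -2.47
vertex 3.137 0.467 -1.182
vertex 2.851 -0.75 -2.704
endloop
endfacet
facet normal -0.146 -0.617 -0.773
outer loop
vertex 2.851 -0.75 -2.704
vertex 4.463 -0.787 -2.978
vertex 4.11 -1.34 -2.47
endloop
endfacet
facet normal 0.145 0.618 0.773
outer loop
vertex 4.396 -0.123 -0.947
vertex 3.49 1.02 -1.69
vertex 3.137 0.467 -1.182
endloop
endfacet
facet normal 0.893 -0.418 0.166
outer loop
vertex 4.749 0.43 -1.456
vertex 4.396 -0.123 -0.947
vertex 4.463 -0.787 -2.978
endloop
endfacet
facet normal 0.146 0.618 0.773
outer loop
vertex 4.749 0.43 -1.456
vertex 3.49 1.02 -1.69
vertex 4.396 -0.123 -0.947
endloop
endfacet
facet normal -0.893 0.418 -0.166
outer loop
vertex 3.137 0.467 -1.182
vertex 3.49 1.02 -1.69
vertex 2.851 -0.75 -2.704
endloop
endfacet
facet normal -0.145 -0.618 -0.772
outer loop
vertex 3.204 -0.197 -3.213
vertex 4.463 -0.787 -2.978
vertex 2.851 -0.75 -2.704
endloop
endfacet
facet normal -0.893 0.418 -0.166
outer loop
vertex 2.851 -0.75 -2.704
vertex 3.49 1.02 -1.69
vertex 3.204 -0.197 -3.213
endloop
endfacet
facet normal 0.426 0.666 -0.612
outer loop
vertex 3.204 -0.197 -3.213
vertex 4.749 0.43 -1.456
vertex 4.463 -0.787 -2.978
endloop
endfacet
facet normal 0.426 0.666 -0.612
outer loop
vertex 3.49 1.02 -1.69
vertex 4.749 0.43 -1.456
vertex 3.204 -0.197 -3.213
endloop
endfacet
facet normal -0.144 -0.201 -0.969
outer loop
vertex -0.397 1.234 -1.284
vertex -1.327 1.274 -1.154
vertex -0.852 2.051 -1.386
endloop
endfacet
facet normal 0.814 0.492 0.310
outer loop
vertex -0.397 1.234 -1.284
vertex -0.852 2.051 -1.386
vertex -1.133 1.546 0.154
endloop
endfacet
facet normal -0.144 -0.201 -0.969
outer loop
vertex -0.852 2.051 -1.386
vertex -1.327 1.274 -1.154
vertex -1.782 2.091 -1.256
endloop
endfacet
facet normal 0.086 0.942 0.325
outer loop
vertex -0.852 2.051 -1.386
vertex -1.782 2.091 -1.256
vertex -1.133 1.546 0.154
endloop
endfacet
facet normal -0.144 -0.201 -0.969
outer loop
vertex -1.782 2.091 -1.256
vertex -1.327 1.274 -1.154
vertex -2.257 1.314 -1.024
endloop
endfacet
facet normal -0.654 0.554 0.515
outer loop
vertex -1.782 2.091 -1.256
vertex -2.257 1.314 -1.024
vertex -1.133 1.546 0.154
endloop
endfacet
facet normal -0.144 -0.201 -0.969
outer loop
vertex -2.257 1.314 -1.024
vertex -1.327 1.274 -1.154
vertex -1.803 0.497 -0.922
endloop
endfacet
facet normal -0.665 -0.283 0.691
outer loop
vertex -2.257 1.314 -1.024
vertex -1.803 0.497 -0.922
vertex -1.133 1.546 0.154
endloop
endfacet
facet normal -0.144 -0.201 -0.969
outer loop
vertex -1.803 0.497 -0.922
vertex -1.327 1.274 -1.154
vertex -0.873 0.457 -1.052
endloop
endfacet
facet normal 0.063 -0.734 0.676
outer loop
vertex -1.803 0.497 -0.922
vertex -0.873 0.457 -1.052
vertex -1.133 1.546 0.154
endloop
endfacet
facet normal -0.144 -0.201 -0.969
outer loop
vertex -0.873 0.457 -1.052
vertex -1.327 1.274 -1.154
vertex -0.397 1.234 -1.284
endloop
endfacet
facet normal 0.802 -0.346 0.486
outer loop
vertex -0.873 0.457 -1.052
vertex -0.397 1.234 -1.284
vertex -1.133 1.546 0.154
endloop
endfacet
facet normal -0.034 -0.877 -0.480
outer loop
vertex -1.62 2.713 1.933
vertex -2.056 2.964 1.505
vertex -1.398 2.924 1.532
endloop
endfacet
facet normal 0.846 0.105 0.523
outer loop
vertex -1.62 2.713 1.933
vertex -1.398 2.924 1.532
vertex -2.004 4.296 2.235
endloop
endfacet
facet normal -0.034 -0.877 -0.479
outer loop
vertex -1.398 2.924 1.532
vertex -2.056 2.964 1.505
vertex -1.56 3.158 1.115
endloop
endfacet
facet normal 0.891 0.443 -0.097
outer loop
vertex -1.398 2.924 1.532
vertex -1.56 3.158 1.115
vertex -2.004 4.296 2.235
endloop
endfacet
facet normal -0.035 -0.876 -0.480
outer loop
vertex -1.56 3.158 1.115
vertex -2.056 2.964 1.505
vertex -2.013 3.279 0.927
endloop
endfacet
facet normal 0.422 0.714 -0.558
outer loop
vertex -1.56 3.158 1.115
vertex -2.013 3.279 0.927
vertex -2.004 4.296 2.235
endloop
endfacet
facet normal -0.034 -0.876 -0.480
outer loop
vertex -2.013 3.279 0.927
vertex -2.056 2.964 1.505
vertex -2.491 3.215 1.078
endloop
endfacet
facet normal -0.287 0.757 -0.587
outer loop
vertex -2.013 3.279 0.927
vertex -2.491 3.215 1.078
vertex -2.004 4.296 2.235
endloop
endfacet
facet normal -0.034 -0.876 -0.480
outer loop
vertex -2.491 3.215 1.078
vertex -2.056 2.964 1.505
vertex -2.714 3.004 1.479
endloop
endfacet
facet normal -0.819 0.548 -0.167
outer loop
vertex -2.491 3.215 1.078
vertex -2.714 3.004 1.479
vertex -2.004 4.296 2.235
endloop
endfacet
facet normal -0.034 -0.876 -0.480
outer loop
vertex -2.714 3.004 1.479
vertex -2.056 2.964 1.505
vertex -2.551 2.769 1.896
endloop
endfacet
facet normal -0.865 0.209 0.456
outer loop
vertex -2.714 3.004 1.479
vertex -2.551 2.769 1.896
vertex -2.004 4.296 2.235
endloop
endfacet
facet normal -0.033 -0.877 -0.479
outer loop
vertex -2.551 2.769 1.896
vertex -2.056 2.964 1.505
vertex -2.098 2.649 2.084
endloop
endfacet
facet normal -0.396 -0.061 0.916
outer loop
vertex -2.551 2.769 1.896
vertex -2.098 2.649 2.084
vertex -2.004 4.296 2.235
endloop
endfacet
facet normal -0.034 -0.877 -0.480
outer loop
vertex -2.098 2.649 2.084
vertex -2.056 2.964 1.505
vertex -1.62 2.713 1.933
endloop
endfacet
facet normal 0.312 -0.104 0.944
outer loop
vertex -2.098 2.649 2.084
vertex -1.62 2.713 1.933
vertex -2.004 4.296 2.235
endloop
endfacet

endsolid


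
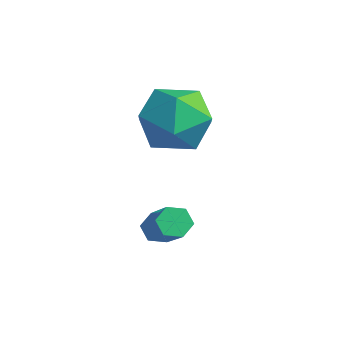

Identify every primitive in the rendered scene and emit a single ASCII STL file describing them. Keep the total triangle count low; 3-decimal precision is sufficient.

solid 
facet normal -0.988 0.092 0.126
outer loop
vertex -2.174 1.664 2.819
vertex -2.31 0.49 2.614
vertex -2.13 0.887 3.731
endloop
endfacet
facet normal -0.635 0.573 0.519
outer loop
vertex -2.174 1.664 2.819
vertex -2.13 0.887 3.731
vertex -1.351 1.797 3.68
endloop
endfacet
facet normal -0.237 0.968 0.077
outer loop
vertex -2.174 1.664 2.819
vertex -1.351 1.797 3.68
vertex -1.049 1.962 2.531
endloop
endfacet
facet normal -0.344 0.732 -0.588
outer loop
vertex -2.174 1.664 2.819
vertex -1.049 1.962 2.531
vertex -1.642 1.155 1.873
endloop
endfacet
facet normal -0.808 0.191 -0.557
outer loop
vertex -2.174 1.664 2.819
vertex -1.642 1.155 1.873
vertex -2.31 0.49 2.614
endloop
endfacet
facet normal -0.194 0.220 0.956
outer loop
vertex -1.351 1.797 3.68
vertex -2.13 0.887 3.731
vertex -0.978 0.705 4.007
endloop
endfacet
facet normal -0.766 -0.557 0.321
outer loop
vertex -2.13 0.887 3.731
vertex -2.31 0.49 2.614
vertex -1.571 -0.102 3.349
endloop
endfacet
facet normal -0.475 -0.397 -0.785
outer loop
vertex -2.31 0.49 2.614
vertex -1.642 1.155 1.873
vertex -1.269 0.063 2.2
endloop
endfacet
facet normal 0.275 0.478 -0.834
outer loop
vertex -1.642 1.155 1.873
vertex -1.049 1.962 2.531
vertex -0.49 0.973 2.149
endloop
endfacet
facet normal 0.449 0.860 0.242
outer loop
vertex -1.049 1.962 2.531
vertex -1.351 1.797 3.68
vertex -0.31 1.37 3.266
endloop
endfacet
facet normal 0.344 -0.732 0.588
outer loop
vertex -0.446 0.196 3.061
vertex -0.978 0.705 4.007
vertex -1.571 -0.102 3.349
endloop
endfacet
facet normal 0.237 -0.968 -0.077
outer loop
vertex -0.446 0.196 3.061
vertex -1.571 -0.102 3.349
vertex -1.269 0.063 2.2
endloop
endfacet
facet normal 0.635 -0.573 -0.519
outer loop
vertex -0.446 0.196 3.061
vertex -1.269 0.063 2.2
vertex -0.49 0.973 2.149
endloop
endfacet
facet normal 0.988 -0.092 -0.126
outer loop
vertex -0.446 0.196 3.061
vertex -0.49 0.973 2.149
vertex -0.31 1.37 3.266
endloop
endfacet
facet normal 0.808 -0.191 0.557
outer loop
vertex -0.446 0.196 3.061
vertex -0.31 1.37 3.266
vertex -0.978 0.705 4.007
endloop
endfacet
facet normal -0.275 -0.478 0.834
outer loop
vertex -1.571 -0.102 3.349
vertex -0.978 0.705 4.007
vertex -2.13 0.887 3.731
endloop
endfacet
facet normal -0.449 -0.860 -0.242
outer loop
vertex -1.269 0.063 2.2
vertex -1.571 -0.102 3.349
vertex -2.31 0.49 2.614
endloop
endfacet
facet normal 0.194 -0.220 -0.956
outer loop
vertex -0.49 0.973 2.149
vertex -1.269 0.063 2.2
vertex -1.642 1.155 1.873
endloop
endfacet
facet normal 0.766 0.557 -0.321
outer loop
vertex -0.31 1.37 3.266
vertex -0.49 0.973 2.149
vertex -1.049 1.962 2.531
endloop
endfacet
facet normal 0.475 0.397 0.785
outer loop
vertex -0.978 0.705 4.007
vertex -0.31 1.37 3.266
vertex -1.351 1.797 3.68
endloop
endfacet
facet normal -0.708 0.259 -0.656
outer loop
vertex 0.2 -0.208 -0.134
vertex -0.062 -0.63 -0.018
vertex -0.145 -0.199 0.242
endloop
endfacet
facet normal 0.202 0.966 0.163
outer loop
vertex 0.2 -0.208 -0.134
vertex -0.145 -0.199 0.242
vertex 1.404 -0.648 0.982
endloop
endfacet
facet normal 0.202 0.966 0.162
outer loop
vertex 1.404 -0.648 0.982
vertex -0.145 -0.199 0.242
vertex 1.06 -0.639 1.357
endloop
endfacet
facet normal 0.709 -0.260 0.656
outer loop
vertex 1.404 -0.648 0.982
vertex 1.06 -0.639 1.357
vertex 1.142 -1.07 1.098
endloop
endfacet
facet normal -0.708 0.260 -0.657
outer loop
vertex -0.145 -0.199 0.242
vertex -0.062 -0.63 -0.018
vertex -0.407 -0.62 0.358
endloop
endfacet
facet normal -0.483 0.499 0.719
outer loop
vertex -0.145 -0.199 0.242
vertex -0.407 -0.62 0.358
vertex 1.06 -0.639 1.357
endloop
endfacet
facet normal -0.483 0.499 0.719
outer loop
vertex 1.06 -0.639 1.357
vertex -0.407 -0.62 0.358
vertex 0.798 -1.061 1.474
endloop
endfacet
facet normal 0.710 -0.259 0.655
outer loop
vertex 1.06 -0.639 1.357
vertex 0.798 -1.061 1.474
vertex 1.142 -1.07 1.098
endloop
endfacet
facet normal -0.708 0.259 -0.657
outer loop
vertex -0.407 -0.62 0.358
vertex -0.062 -0.63 -0.018
vertex -0.324 -1.052 0.098
endloop
endfacet
facet normal -0.687 -0.467 0.557
outer loop
vertex -0.407 -0.62 0.358
vertex -0.324 -1.052 0.098
vertex 0.798 -1.061 1.474
endloop
endfacet
facet normal -0.687 -0.467 0.557
outer loop
vertex 0.798 -1.061 1.474
vertex -0.324 -1.052 0.098
vertex 0.88 -1.492 1.214
endloop
endfacet
facet normal 0.709 -0.260 0.655
outer loop
vertex 0.798 -1.061 1.474
vertex 0.88 -1.492 1.214
vertex 1.142 -1.07 1.098
endloop
endfacet
facet normal -0.709 0.260 -0.656
outer loop
vertex -0.324 -1.052 0.098
vertex -0.062 -0.63 -0.018
vertex 0.02 -1.061 -0.277
endloop
endfacet
facet normal -0.202 -0.966 -0.162
outer loop
vertex -0.324 -1.052 0.098
vertex 0.02 -1.061 -0.277
vertex 0.88 -1.492 1.214
endloop
endfacet
facet normal -0.202 -0.966 -0.162
outer loop
vertex 0.88 -1.492 1.214
vertex 0.02 -1.061 -0.277
vertex 1.225 -1.501 0.838
endloop
endfacet
facet normal 0.708 -0.259 0.656
outer loop
vertex 0.88 -1.492 1.214
vertex 1.225 -1.501 0.838
vertex 1.142 -1.07 1.098
endloop
endfacet
facet normal -0.710 0.259 -0.655
outer loop
vertex 0.02 -1.061 -0.277
vertex -0.062 -0.63 -0.018
vertex 0.282 -0.639 -0.394
endloop
endfacet
facet normal 0.483 -0.499 -0.719
outer loop
vertex 0.02 -1.061 -0.277
vertex 0.282 -0.639 -0.394
vertex 1.225 -1.501 0.838
endloop
endfacet
facet normal 0.483 -0.499 -0.719
outer loop
vertex 1.225 -1.501 0.838
vertex 0.282 -0.639 -0.394
vertex 1.487 -1.08 0.722
endloop
endfacet
facet normal 0.708 -0.260 0.657
outer loop
vertex 1.225 -1.501 0.838
vertex 1.487 -1.08 0.722
vertex 1.142 -1.07 1.098
endloop
endfacet
facet normal -0.709 0.260 -0.655
outer loop
vertex 0.282 -0.639 -0.394
vertex -0.062 -0.63 -0.018
vertex 0.2 -0.208 -0.134
endloop
endfacet
facet normal 0.687 0.467 -0.557
outer loop
vertex 0.282 -0.639 -0.394
vertex 0.2 -0.208 -0.134
vertex 1.487 -1.08 0.722
endloop
endfacet
facet normal 0.687 0.467 -0.557
outer loop
vertex 1.487 -1.08 0.722
vertex 0.2 -0.208 -0.134
vertex 1.404 -0.648 0.982
endloop
endfacet
facet normal 0.708 -0.259 0.657
outer loop
vertex 1.487 -1.08 0.722
vertex 1.404 -0.648 0.982
vertex 1.142 -1.07 1.098
endloop
endfacet

endsolid


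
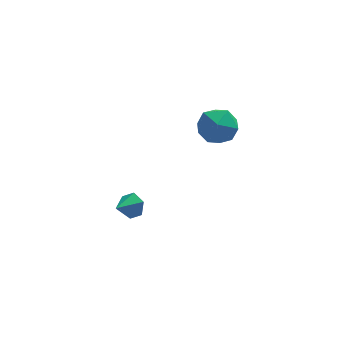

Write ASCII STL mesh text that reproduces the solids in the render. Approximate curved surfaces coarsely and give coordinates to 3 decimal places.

solid 
facet normal -0.541 0.760 0.361
outer loop
vertex 0.924 0.921 3.617
vertex 1.099 0.622 4.509
vertex 1.692 1.244 4.088
endloop
endfacet
facet normal -0.236 0.937 -0.258
outer loop
vertex 0.924 0.921 3.617
vertex 1.692 1.244 4.088
vertex 1.763 1.007 3.164
endloop
endfacet
facet normal -0.456 0.473 -0.754
outer loop
vertex 0.924 0.921 3.617
vertex 1.763 1.007 3.164
vertex 1.214 0.238 3.013
endloop
endfacet
facet normal -0.898 0.008 -0.441
outer loop
vertex 0.924 0.921 3.617
vertex 1.214 0.238 3.013
vertex 0.804 -0.001 3.844
endloop
endfacet
facet normal -0.951 0.185 0.249
outer loop
vertex 0.924 0.921 3.617
vertex 0.804 -0.001 3.844
vertex 1.099 0.622 4.509
endloop
endfacet
facet normal 0.470 0.863 -0.185
outer loop
vertex 1.763 1.007 3.164
vertex 1.692 1.244 4.088
vertex 2.456 0.761 3.776
endloop
endfacet
facet normal -0.024 0.576 0.817
outer loop
vertex 1.692 1.244 4.088
vertex 1.099 0.622 4.509
vertex 2.046 0.522 4.607
endloop
endfacet
facet normal -0.687 -0.353 0.635
outer loop
vertex 1.099 0.622 4.509
vertex 0.804 -0.001 3.844
vertex 1.497 -0.247 4.456
endloop
endfacet
facet normal -0.600 -0.640 -0.480
outer loop
vertex 0.804 -0.001 3.844
vertex 1.214 0.238 3.013
vertex 1.568 -0.484 3.532
endloop
endfacet
facet normal 0.114 0.112 -0.987
outer loop
vertex 1.214 0.238 3.013
vertex 1.763 1.007 3.164
vertex 2.161 0.138 3.111
endloop
endfacet
facet normal 0.898 -0.008 0.441
outer loop
vertex 2.336 -0.161 4.003
vertex 2.456 0.761 3.776
vertex 2.046 0.522 4.607
endloop
endfacet
facet normal 0.456 -0.473 0.754
outer loop
vertex 2.336 -0.161 4.003
vertex 2.046 0.522 4.607
vertex 1.497 -0.247 4.456
endloop
endfacet
facet normal 0.236 -0.937 0.258
outer loop
vertex 2.336 -0.161 4.003
vertex 1.497 -0.247 4.456
vertex 1.568 -0.484 3.532
endloop
endfacet
facet normal 0.541 -0.760 -0.361
outer loop
vertex 2.336 -0.161 4.003
vertex 1.568 -0.484 3.532
vertex 2.161 0.138 3.111
endloop
endfacet
facet normal 0.951 -0.185 -0.249
outer loop
vertex 2.336 -0.161 4.003
vertex 2.161 0.138 3.111
vertex 2.456 0.761 3.776
endloop
endfacet
facet normal 0.600 0.640 0.480
outer loop
vertex 2.046 0.522 4.607
vertex 2.456 0.761 3.776
vertex 1.692 1.244 4.088
endloop
endfacet
facet normal -0.114 -0.112 0.987
outer loop
vertex 1.497 -0.247 4.456
vertex 2.046 0.522 4.607
vertex 1.099 0.622 4.509
endloop
endfacet
facet normal -0.470 -0.863 0.185
outer loop
vertex 1.568 -0.484 3.532
vertex 1.497 -0.247 4.456
vertex 0.804 -0.001 3.844
endloop
endfacet
facet normal 0.024 -0.576 -0.817
outer loop
vertex 2.161 0.138 3.111
vertex 1.568 -0.484 3.532
vertex 1.214 0.238 3.013
endloop
endfacet
facet normal 0.687 0.353 -0.635
outer loop
vertex 2.456 0.761 3.776
vertex 2.161 0.138 3.111
vertex 1.763 1.007 3.164
endloop
endfacet
facet normal 0.706 0.553 -0.442
outer loop
vertex -1.231 0.901 -1.036
vertex -1.67 1.142 -1.435
vertex -1.549 1.433 -0.878
endloop
endfacet
facet normal 0.105 -0.225 0.969
outer loop
vertex -1.231 0.901 -1.036
vertex -1.549 1.433 -0.878
vertex -2.39 0.578 -0.985
endloop
endfacet
facet normal 0.706 0.553 -0.442
outer loop
vertex -1.549 1.433 -0.878
vertex -1.67 1.142 -1.435
vertex -1.988 1.674 -1.278
endloop
endfacet
facet normal -0.495 0.389 0.777
outer loop
vertex -1.549 1.433 -0.878
vertex -1.988 1.674 -1.278
vertex -2.39 0.578 -0.985
endloop
endfacet
facet normal 0.707 0.553 -0.441
outer loop
vertex -1.988 1.674 -1.278
vertex -1.67 1.142 -1.435
vertex -2.108 1.383 -1.835
endloop
endfacet
facet normal -0.937 0.349 0.020
outer loop
vertex -1.988 1.674 -1.278
vertex -2.108 1.383 -1.835
vertex -2.39 0.578 -0.985
endloop
endfacet
facet normal 0.707 0.552 -0.442
outer loop
vertex -2.108 1.383 -1.835
vertex -1.67 1.142 -1.435
vertex -1.79 0.85 -1.992
endloop
endfacet
facet normal -0.780 -0.304 -0.547
outer loop
vertex -2.108 1.383 -1.835
vertex -1.79 0.85 -1.992
vertex -2.39 0.578 -0.985
endloop
endfacet
facet normal 0.707 0.553 -0.442
outer loop
vertex -1.79 0.85 -1.992
vertex -1.67 1.142 -1.435
vertex -1.352 0.609 -1.593
endloop
endfacet
facet normal -0.181 -0.917 -0.355
outer loop
vertex -1.79 0.85 -1.992
vertex -1.352 0.609 -1.593
vertex -2.39 0.578 -0.985
endloop
endfacet
facet normal 0.706 0.553 -0.443
outer loop
vertex -1.352 0.609 -1.593
vertex -1.67 1.142 -1.435
vertex -1.231 0.901 -1.036
endloop
endfacet
facet normal 0.262 -0.877 0.403
outer loop
vertex -1.352 0.609 -1.593
vertex -1.231 0.901 -1.036
vertex -2.39 0.578 -0.985
endloop
endfacet

endsolid


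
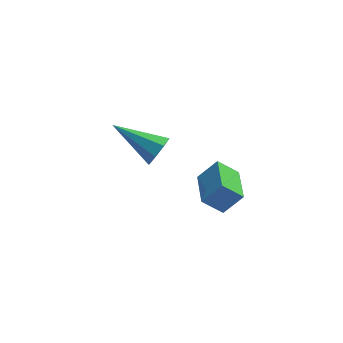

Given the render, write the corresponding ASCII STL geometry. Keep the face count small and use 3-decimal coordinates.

solid 
facet normal 0.789 -0.457 -0.410
outer loop
vertex -2.003 1.524 2.286
vertex -2.372 1.352 1.767
vertex -1.993 1.871 1.918
endloop
endfacet
facet normal 0.339 0.680 0.650
outer loop
vertex -2.003 1.524 2.286
vertex -1.993 1.871 1.918
vertex -3.848 2.208 2.533
endloop
endfacet
facet normal 0.789 -0.457 -0.409
outer loop
vertex -1.993 1.871 1.918
vertex -2.372 1.352 1.767
vertex -2.205 1.913 1.462
endloop
endfacet
facet normal 0.181 0.983 0.007
outer loop
vertex -1.993 1.871 1.918
vertex -2.205 1.913 1.462
vertex -3.848 2.208 2.533
endloop
endfacet
facet normal 0.788 -0.458 -0.411
outer loop
vertex -2.205 1.913 1.462
vertex -2.372 1.352 1.767
vertex -2.516 1.627 1.184
endloop
endfacet
facet normal -0.225 0.794 -0.565
outer loop
vertex -2.205 1.913 1.462
vertex -2.516 1.627 1.184
vertex -3.848 2.208 2.533
endloop
endfacet
facet normal 0.789 -0.458 -0.411
outer loop
vertex -2.516 1.627 1.184
vertex -2.372 1.352 1.767
vertex -2.742 1.18 1.248
endloop
endfacet
facet normal -0.645 0.221 -0.732
outer loop
vertex -2.516 1.627 1.184
vertex -2.742 1.18 1.248
vertex -3.848 2.208 2.533
endloop
endfacet
facet normal 0.789 -0.458 -0.410
outer loop
vertex -2.742 1.18 1.248
vertex -2.372 1.352 1.767
vertex -2.752 0.834 1.615
endloop
endfacet
facet normal -0.828 -0.396 -0.396
outer loop
vertex -2.742 1.18 1.248
vertex -2.752 0.834 1.615
vertex -3.848 2.208 2.533
endloop
endfacet
facet normal 0.788 -0.458 -0.411
outer loop
vertex -2.752 0.834 1.615
vertex -2.372 1.352 1.767
vertex -2.539 0.791 2.072
endloop
endfacet
facet normal -0.671 -0.700 0.247
outer loop
vertex -2.752 0.834 1.615
vertex -2.539 0.791 2.072
vertex -3.848 2.208 2.533
endloop
endfacet
facet normal 0.789 -0.458 -0.410
outer loop
vertex -2.539 0.791 2.072
vertex -2.372 1.352 1.767
vertex -2.229 1.077 2.349
endloop
endfacet
facet normal -0.263 -0.509 0.820
outer loop
vertex -2.539 0.791 2.072
vertex -2.229 1.077 2.349
vertex -3.848 2.208 2.533
endloop
endfacet
facet normal 0.789 -0.457 -0.410
outer loop
vertex -2.229 1.077 2.349
vertex -2.372 1.352 1.767
vertex -2.003 1.524 2.286
endloop
endfacet
facet normal 0.155 0.061 0.986
outer loop
vertex -2.229 1.077 2.349
vertex -2.003 1.524 2.286
vertex -3.848 2.208 2.533
endloop
endfacet
facet normal -0.747 0.085 0.659
outer loop
vertex -0.844 -3.076 4.478
vertex -0.817 -1.744 4.337
vertex -1.482 -3.139 3.763
endloop
endfacet
facet normal -0.020 -0.994 0.105
outer loop
vertex -0.803 -3.216 3.163
vertex -0.844 -3.076 4.478
vertex -1.482 -3.139 3.763
endloop
endfacet
facet normal -0.747 0.085 0.659
outer loop
vertex -1.482 -3.139 3.763
vertex -0.817 -1.744 4.337
vertex -1.455 -1.806 3.622
endloop
endfacet
facet normal -0.665 -0.065 -0.744
outer loop
vertex -1.455 -1.806 3.622
vertex -0.803 -3.216 3.163
vertex -1.482 -3.139 3.763
endloop
endfacet
facet normal 0.665 0.065 0.744
outer loop
vertex -0.844 -3.076 4.478
vertex -0.138 -1.821 3.737
vertex -0.817 -1.744 4.337
endloop
endfacet
facet normal -0.021 -0.994 0.105
outer loop
vertex -0.165 -3.154 3.878
vertex -0.844 -3.076 4.478
vertex -0.803 -3.216 3.163
endloop
endfacet
facet normal 0.665 0.065 0.744
outer loop
vertex -0.165 -3.154 3.878
vertex -0.138 -1.821 3.737
vertex -0.844 -3.076 4.478
endloop
endfacet
facet normal 0.020 0.994 -0.104
outer loop
vertex -0.817 -1.744 4.337
vertex -0.138 -1.821 3.737
vertex -1.455 -1.806 3.622
endloop
endfacet
facet normal -0.665 -0.065 -0.744
outer loop
vertex -0.776 -1.884 3.022
vertex -0.803 -3.216 3.163
vertex -1.455 -1.806 3.622
endloop
endfacet
facet normal 0.021 0.994 -0.106
outer loop
vertex -1.455 -1.806 3.622
vertex -0.138 -1.821 3.737
vertex -0.776 -1.884 3.022
endloop
endfacet
facet normal 0.747 -0.085 -0.659
outer loop
vertex -0.776 -1.884 3.022
vertex -0.165 -3.154 3.878
vertex -0.803 -3.216 3.163
endloop
endfacet
facet normal 0.747 -0.085 -0.659
outer loop
vertex -0.138 -1.821 3.737
vertex -0.165 -3.154 3.878
vertex -0.776 -1.884 3.022
endloop
endfacet

endsolid


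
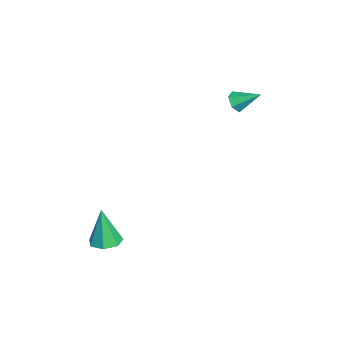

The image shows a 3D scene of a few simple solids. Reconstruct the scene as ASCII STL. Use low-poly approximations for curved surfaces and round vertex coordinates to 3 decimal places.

solid 
facet normal 0.111 0.094 -0.989
outer loop
vertex 2.649 -2.458 -1.711
vertex 1.905 -2.411 -1.79
vertex 2.4 -1.857 -1.682
endloop
endfacet
facet normal 0.827 0.320 0.462
outer loop
vertex 2.649 -2.458 -1.711
vertex 2.4 -1.857 -1.682
vertex 1.695 -2.589 0.09
endloop
endfacet
facet normal 0.110 0.094 -0.989
outer loop
vertex 2.4 -1.857 -1.682
vertex 1.905 -2.411 -1.79
vertex 1.777 -1.674 -1.734
endloop
endfacet
facet normal 0.218 0.868 0.445
outer loop
vertex 2.4 -1.857 -1.682
vertex 1.777 -1.674 -1.734
vertex 1.695 -2.589 0.09
endloop
endfacet
facet normal 0.110 0.094 -0.989
outer loop
vertex 1.777 -1.674 -1.734
vertex 1.905 -2.411 -1.79
vertex 1.251 -2.045 -1.828
endloop
endfacet
facet normal -0.582 0.737 0.344
outer loop
vertex 1.777 -1.674 -1.734
vertex 1.251 -2.045 -1.828
vertex 1.695 -2.589 0.09
endloop
endfacet
facet normal 0.110 0.094 -0.990
outer loop
vertex 1.251 -2.045 -1.828
vertex 1.905 -2.411 -1.79
vertex 1.217 -2.692 -1.893
endloop
endfacet
facet normal -0.972 0.028 0.233
outer loop
vertex 1.251 -2.045 -1.828
vertex 1.217 -2.692 -1.893
vertex 1.695 -2.589 0.09
endloop
endfacet
facet normal 0.110 0.095 -0.989
outer loop
vertex 1.217 -2.692 -1.893
vertex 1.905 -2.411 -1.79
vertex 1.701 -3.127 -1.881
endloop
endfacet
facet normal -0.658 -0.727 0.196
outer loop
vertex 1.217 -2.692 -1.893
vertex 1.701 -3.127 -1.881
vertex 1.695 -2.589 0.09
endloop
endfacet
facet normal 0.110 0.094 -0.989
outer loop
vertex 1.701 -3.127 -1.881
vertex 1.905 -2.411 -1.79
vertex 2.338 -3.023 -1.8
endloop
endfacet
facet normal 0.123 -0.957 0.262
outer loop
vertex 1.701 -3.127 -1.881
vertex 2.338 -3.023 -1.8
vertex 1.695 -2.589 0.09
endloop
endfacet
facet normal 0.111 0.095 -0.989
outer loop
vertex 2.338 -3.023 -1.8
vertex 1.905 -2.411 -1.79
vertex 2.649 -2.458 -1.711
endloop
endfacet
facet normal 0.784 -0.491 0.380
outer loop
vertex 2.338 -3.023 -1.8
vertex 2.649 -2.458 -1.711
vertex 1.695 -2.589 0.09
endloop
endfacet
facet normal -0.229 -0.817 -0.529
outer loop
vertex -2.811 2.847 3.663
vertex -3.372 3.027 3.628
vertex -2.984 3.187 3.213
endloop
endfacet
facet normal 0.949 0.275 -0.157
outer loop
vertex -2.811 2.847 3.663
vertex -2.984 3.187 3.213
vertex -3.068 4.113 4.332
endloop
endfacet
facet normal -0.228 -0.818 -0.528
outer loop
vertex -2.984 3.187 3.213
vertex -3.372 3.027 3.628
vertex -3.545 3.366 3.178
endloop
endfacet
facet normal 0.277 0.750 -0.600
outer loop
vertex -2.984 3.187 3.213
vertex -3.545 3.366 3.178
vertex -3.068 4.113 4.332
endloop
endfacet
facet normal -0.228 -0.818 -0.528
outer loop
vertex -3.545 3.366 3.178
vertex -3.372 3.027 3.628
vertex -3.933 3.206 3.593
endloop
endfacet
facet normal -0.588 0.768 -0.254
outer loop
vertex -3.545 3.366 3.178
vertex -3.933 3.206 3.593
vertex -3.068 4.113 4.332
endloop
endfacet
facet normal -0.228 -0.817 -0.530
outer loop
vertex -3.933 3.206 3.593
vertex -3.372 3.027 3.628
vertex -3.76 2.866 4.043
endloop
endfacet
facet normal -0.784 0.311 0.537
outer loop
vertex -3.933 3.206 3.593
vertex -3.76 2.866 4.043
vertex -3.068 4.113 4.332
endloop
endfacet
facet normal -0.228 -0.817 -0.530
outer loop
vertex -3.76 2.866 4.043
vertex -3.372 3.027 3.628
vertex -3.199 2.687 4.078
endloop
endfacet
facet normal -0.113 -0.164 0.980
outer loop
vertex -3.76 2.866 4.043
vertex -3.199 2.687 4.078
vertex -3.068 4.113 4.332
endloop
endfacet
facet normal -0.229 -0.817 -0.529
outer loop
vertex -3.199 2.687 4.078
vertex -3.372 3.027 3.628
vertex -2.811 2.847 3.663
endloop
endfacet
facet normal 0.752 -0.182 0.633
outer loop
vertex -3.199 2.687 4.078
vertex -2.811 2.847 3.663
vertex -3.068 4.113 4.332
endloop
endfacet

endsolid


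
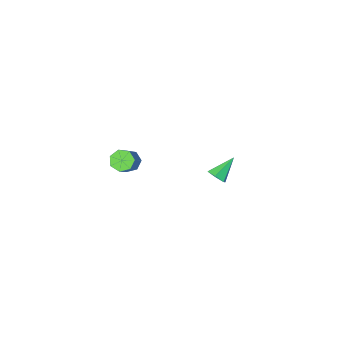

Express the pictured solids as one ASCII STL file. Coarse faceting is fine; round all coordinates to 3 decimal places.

solid 
facet normal 0.777 0.100 -0.621
outer loop
vertex -2.186 -2.507 -2.604
vertex -2.48 -2.787 -3.017
vertex -2.52 -2.21 -2.974
endloop
endfacet
facet normal -0.017 0.772 0.635
outer loop
vertex -2.186 -2.507 -2.604
vertex -2.52 -2.21 -2.974
vertex -3.6 -2.933 -2.123
endloop
endfacet
facet normal 0.776 0.100 -0.623
outer loop
vertex -2.52 -2.21 -2.974
vertex -2.48 -2.787 -3.017
vertex -2.815 -2.491 -3.387
endloop
endfacet
facet normal -0.608 0.788 -0.102
outer loop
vertex -2.52 -2.21 -2.974
vertex -2.815 -2.491 -3.387
vertex -3.6 -2.933 -2.123
endloop
endfacet
facet normal 0.776 0.101 -0.622
outer loop
vertex -2.815 -2.491 -3.387
vertex -2.48 -2.787 -3.017
vertex -2.775 -3.068 -3.431
endloop
endfacet
facet normal -0.847 -0.018 -0.532
outer loop
vertex -2.815 -2.491 -3.387
vertex -2.775 -3.068 -3.431
vertex -3.6 -2.933 -2.123
endloop
endfacet
facet normal 0.776 0.101 -0.622
outer loop
vertex -2.775 -3.068 -3.431
vertex -2.48 -2.787 -3.017
vertex -2.44 -3.364 -3.061
endloop
endfacet
facet normal -0.494 -0.840 -0.225
outer loop
vertex -2.775 -3.068 -3.431
vertex -2.44 -3.364 -3.061
vertex -3.6 -2.933 -2.123
endloop
endfacet
facet normal 0.778 0.101 -0.621
outer loop
vertex -2.44 -3.364 -3.061
vertex -2.48 -2.787 -3.017
vertex -2.146 -3.084 -2.647
endloop
endfacet
facet normal 0.095 -0.855 0.510
outer loop
vertex -2.44 -3.364 -3.061
vertex -2.146 -3.084 -2.647
vertex -3.6 -2.933 -2.123
endloop
endfacet
facet normal 0.777 0.100 -0.621
outer loop
vertex -2.146 -3.084 -2.647
vertex -2.48 -2.787 -3.017
vertex -2.186 -2.507 -2.604
endloop
endfacet
facet normal 0.334 -0.047 0.941
outer loop
vertex -2.146 -3.084 -2.647
vertex -2.186 -2.507 -2.604
vertex -3.6 -2.933 -2.123
endloop
endfacet
facet normal -0.530 -0.486 -0.695
outer loop
vertex 3.444 -1.456 1.547
vertex 3.138 -1.75 1.986
vertex 3.002 -1.219 1.718
endloop
endfacet
facet normal 0.154 0.751 -0.642
outer loop
vertex 3.444 -1.456 1.547
vertex 3.002 -1.219 1.718
vertex 4.227 -0.736 2.576
endloop
endfacet
facet normal 0.154 0.751 -0.642
outer loop
vertex 4.227 -0.736 2.576
vertex 3.002 -1.219 1.718
vertex 3.785 -0.499 2.747
endloop
endfacet
facet normal 0.530 0.486 0.695
outer loop
vertex 4.227 -0.736 2.576
vertex 3.785 -0.499 2.747
vertex 3.922 -1.03 3.014
endloop
endfacet
facet normal -0.529 -0.486 -0.695
outer loop
vertex 3.002 -1.219 1.718
vertex 3.138 -1.75 1.986
vertex 2.663 -1.382 2.09
endloop
endfacet
facet normal -0.556 0.818 -0.149
outer loop
vertex 3.002 -1.219 1.718
vertex 2.663 -1.382 2.09
vertex 3.785 -0.499 2.747
endloop
endfacet
facet normal -0.556 0.818 -0.149
outer loop
vertex 3.785 -0.499 2.747
vertex 2.663 -1.382 2.09
vertex 3.446 -0.662 3.119
endloop
endfacet
facet normal 0.529 0.486 0.695
outer loop
vertex 3.785 -0.499 2.747
vertex 3.446 -0.662 3.119
vertex 3.922 -1.03 3.014
endloop
endfacet
facet normal -0.529 -0.487 -0.695
outer loop
vertex 2.663 -1.382 2.09
vertex 3.138 -1.75 1.986
vertex 2.682 -1.822 2.384
endloop
endfacet
facet normal -0.848 0.269 0.457
outer loop
vertex 2.663 -1.382 2.09
vertex 2.682 -1.822 2.384
vertex 3.446 -0.662 3.119
endloop
endfacet
facet normal -0.848 0.269 0.457
outer loop
vertex 3.446 -0.662 3.119
vertex 2.682 -1.822 2.384
vertex 3.465 -1.102 3.413
endloop
endfacet
facet normal 0.530 0.487 0.695
outer loop
vertex 3.446 -0.662 3.119
vertex 3.465 -1.102 3.413
vertex 3.922 -1.03 3.014
endloop
endfacet
facet normal -0.530 -0.486 -0.695
outer loop
vertex 2.682 -1.822 2.384
vertex 3.138 -1.75 1.986
vertex 3.045 -2.208 2.377
endloop
endfacet
facet normal -0.500 -0.483 0.719
outer loop
vertex 2.682 -1.822 2.384
vertex 3.045 -2.208 2.377
vertex 3.465 -1.102 3.413
endloop
endfacet
facet normal -0.500 -0.483 0.719
outer loop
vertex 3.465 -1.102 3.413
vertex 3.045 -2.208 2.377
vertex 3.828 -1.488 3.406
endloop
endfacet
facet normal 0.530 0.486 0.695
outer loop
vertex 3.465 -1.102 3.413
vertex 3.828 -1.488 3.406
vertex 3.922 -1.03 3.014
endloop
endfacet
facet normal -0.529 -0.486 -0.695
outer loop
vertex 3.045 -2.208 2.377
vertex 3.138 -1.75 1.986
vertex 3.478 -2.249 2.076
endloop
endfacet
facet normal 0.223 -0.870 0.439
outer loop
vertex 3.045 -2.208 2.377
vertex 3.478 -2.249 2.076
vertex 3.828 -1.488 3.406
endloop
endfacet
facet normal 0.223 -0.870 0.439
outer loop
vertex 3.828 -1.488 3.406
vertex 3.478 -2.249 2.076
vertex 4.261 -1.529 3.105
endloop
endfacet
facet normal 0.529 0.486 0.695
outer loop
vertex 3.828 -1.488 3.406
vertex 4.261 -1.529 3.105
vertex 3.922 -1.03 3.014
endloop
endfacet
facet normal -0.529 -0.486 -0.695
outer loop
vertex 3.478 -2.249 2.076
vertex 3.138 -1.75 1.986
vertex 3.655 -1.914 1.707
endloop
endfacet
facet normal 0.780 -0.602 -0.172
outer loop
vertex 3.478 -2.249 2.076
vertex 3.655 -1.914 1.707
vertex 4.261 -1.529 3.105
endloop
endfacet
facet normal 0.779 -0.603 -0.171
outer loop
vertex 4.261 -1.529 3.105
vertex 3.655 -1.914 1.707
vertex 4.439 -1.194 2.735
endloop
endfacet
facet normal 0.529 0.486 0.695
outer loop
vertex 4.261 -1.529 3.105
vertex 4.439 -1.194 2.735
vertex 3.922 -1.03 3.014
endloop
endfacet
facet normal -0.529 -0.487 -0.695
outer loop
vertex 3.655 -1.914 1.707
vertex 3.138 -1.75 1.986
vertex 3.444 -1.456 1.547
endloop
endfacet
facet normal 0.749 0.117 -0.653
outer loop
vertex 3.655 -1.914 1.707
vertex 3.444 -1.456 1.547
vertex 4.439 -1.194 2.735
endloop
endfacet
facet normal 0.748 0.120 -0.653
outer loop
vertex 4.439 -1.194 2.735
vertex 3.444 -1.456 1.547
vertex 4.227 -0.736 2.576
endloop
endfacet
facet normal 0.529 0.486 0.695
outer loop
vertex 4.439 -1.194 2.735
vertex 4.227 -0.736 2.576
vertex 3.922 -1.03 3.014
endloop
endfacet

endsolid
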